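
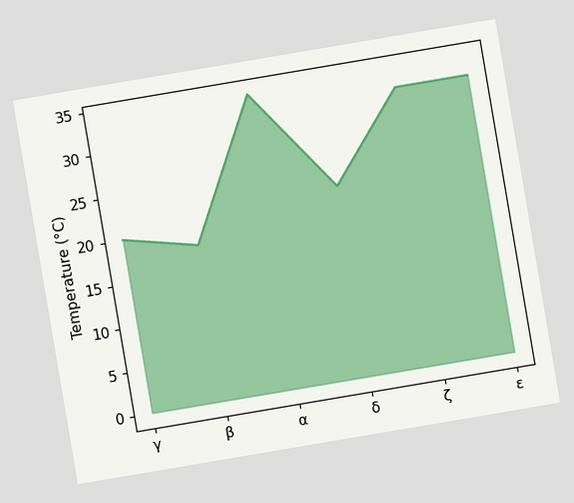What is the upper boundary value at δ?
22°C

The chart is tilted about 10° counter-clockwise. At δ the upper boundary is at 22°C.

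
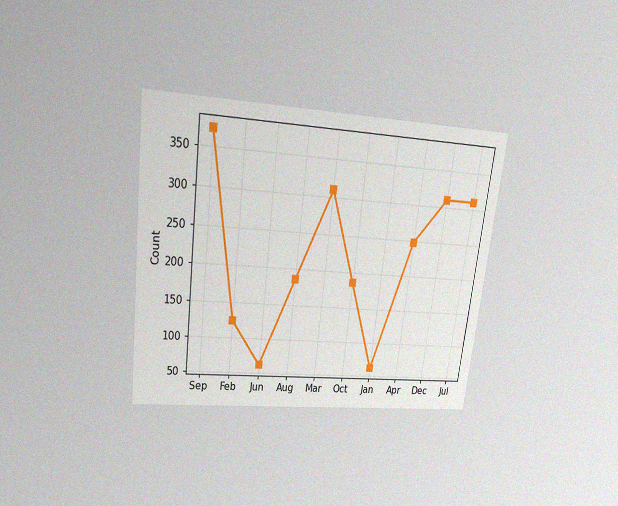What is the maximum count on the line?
The chart is tilted about 7° clockwise and viewed slightly from above, with some photo noise. The highest point is at Sep, and reading across to the y-axis gives 372.

372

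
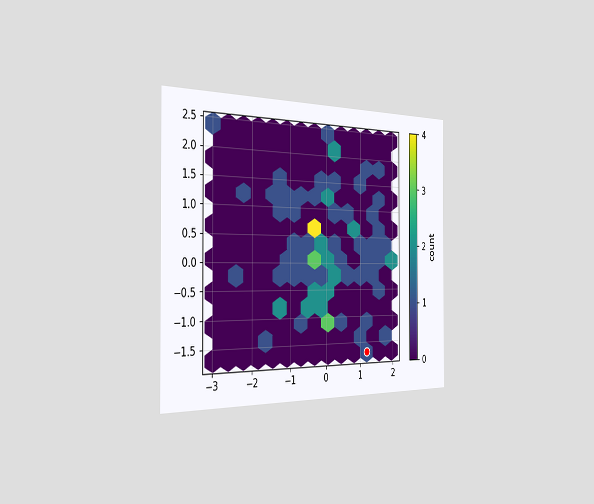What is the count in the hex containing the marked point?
1

The chart is viewed slightly from the left. The marked hex reads 1 on the colorbar.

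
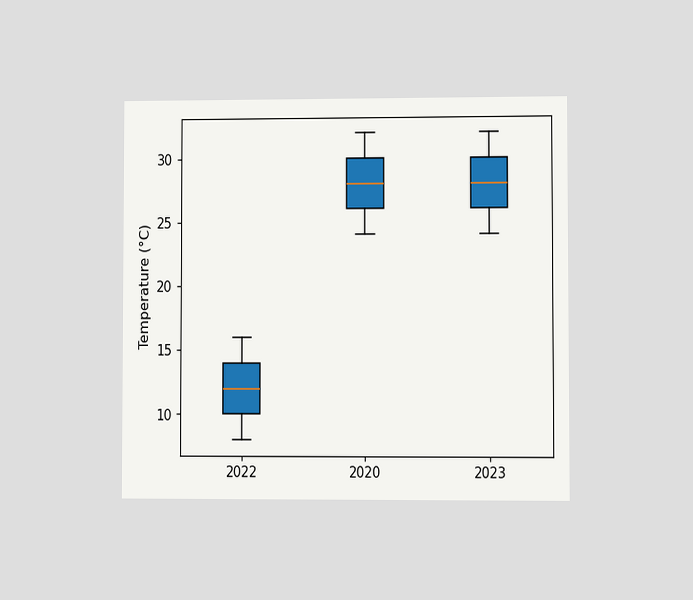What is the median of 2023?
The chart is viewed at a slight angle. The median line in the 2023 box sits at 28°C.

28°C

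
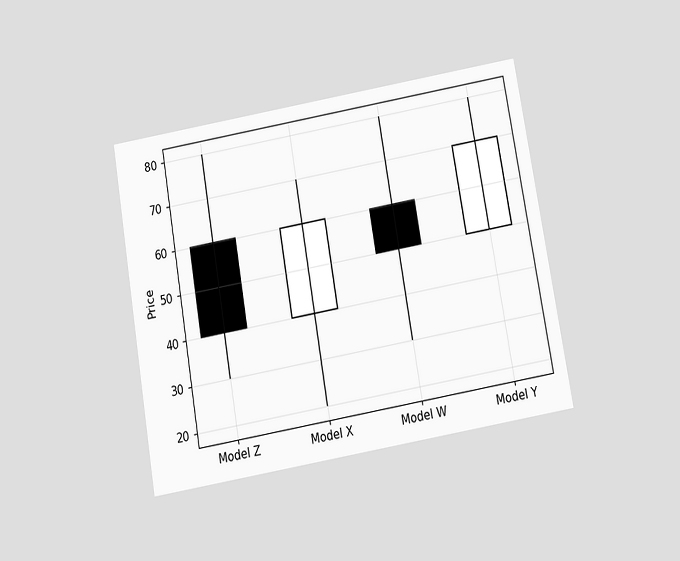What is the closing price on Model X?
The chart is tilted about 10° counter-clockwise and viewed slightly from below. The Model X candle closes at 60.

60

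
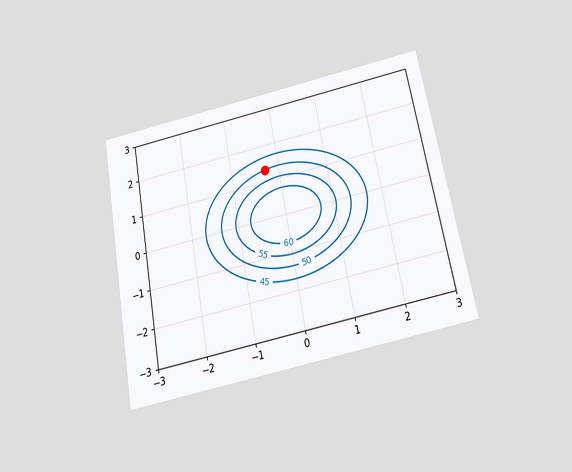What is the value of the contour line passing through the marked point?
50

The chart is tilted about 11° counter-clockwise and viewed slightly from below. The marked point sits on the contour labelled 50.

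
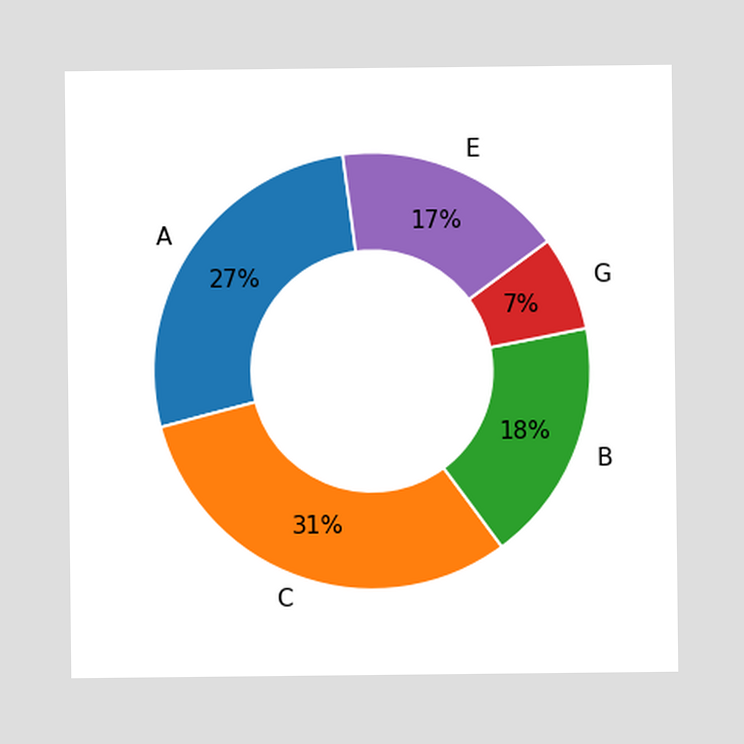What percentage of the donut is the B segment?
The B segment takes up 18% of the ring.

18%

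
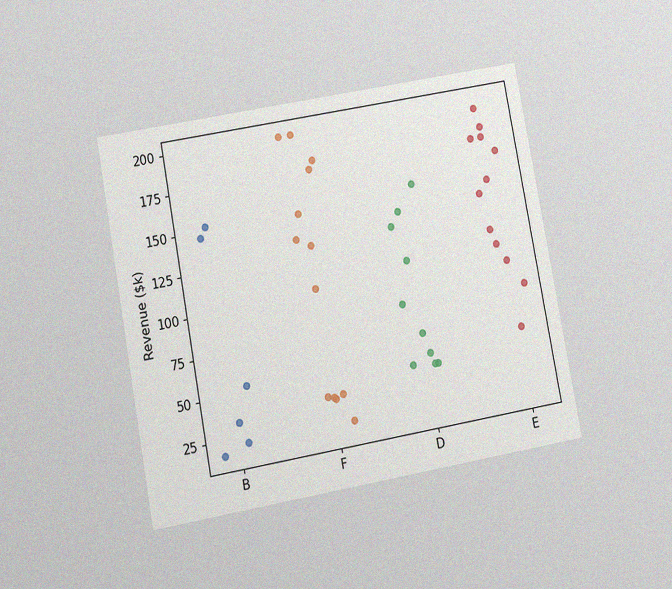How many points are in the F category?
13

The chart is tilted about 10° counter-clockwise and viewed at a slight angle, with some photo noise. Counting the markers in the F column gives 13.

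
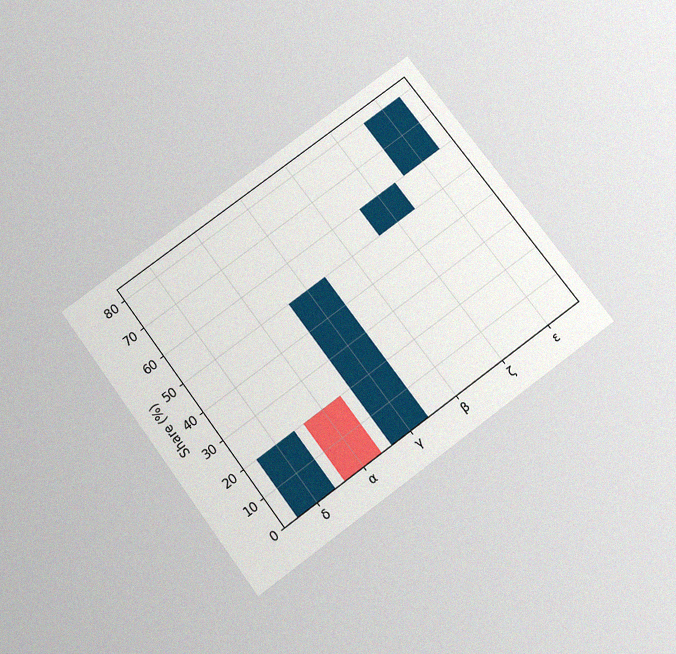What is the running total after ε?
The chart is tilted about 36° counter-clockwise and viewed slightly from below, with some photo noise. After ε the running total reaches 80%.

80%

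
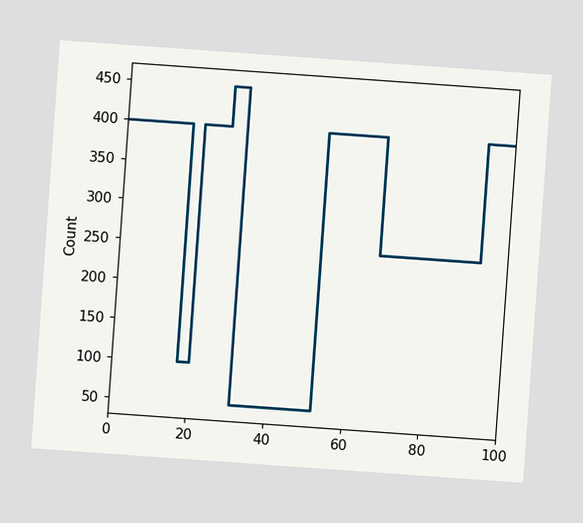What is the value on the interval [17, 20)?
100

The chart is tilted about 4° clockwise. On [17, 20) the step sits at 100.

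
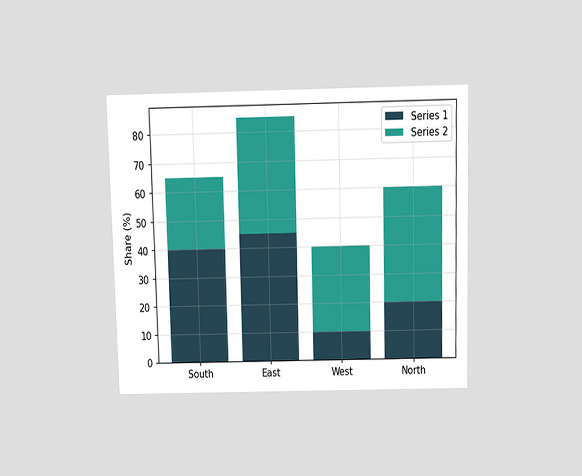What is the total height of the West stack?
40%

The chart is viewed slightly from above. The West stack's top reaches 40% on the y-axis.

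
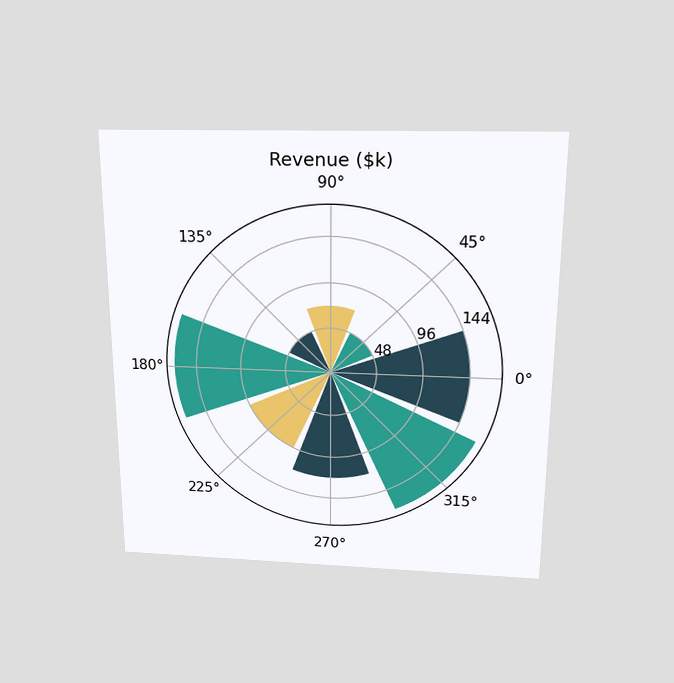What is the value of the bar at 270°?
$120k

The chart is viewed slightly from above. The bar at 270° reaches $120k on the radial axis.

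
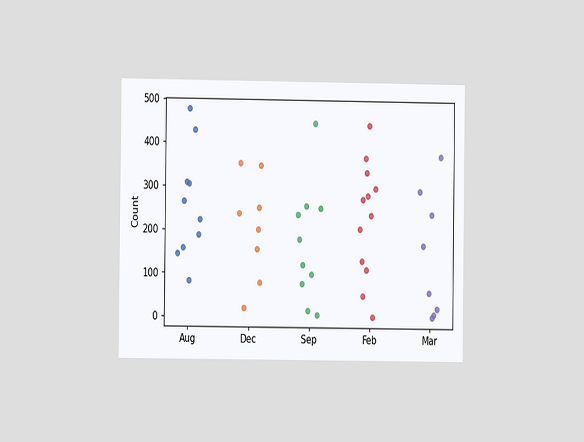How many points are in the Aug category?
The chart is viewed at a slight angle. Counting the markers in the Aug column gives 10.

10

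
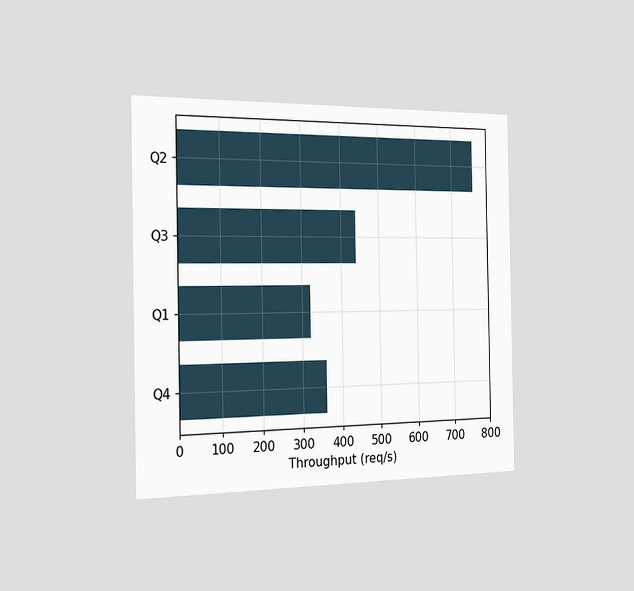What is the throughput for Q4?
360req/s

The chart is viewed slightly from the left. Reading along the chart's x-axis, the Q4 bar reaches 360req/s.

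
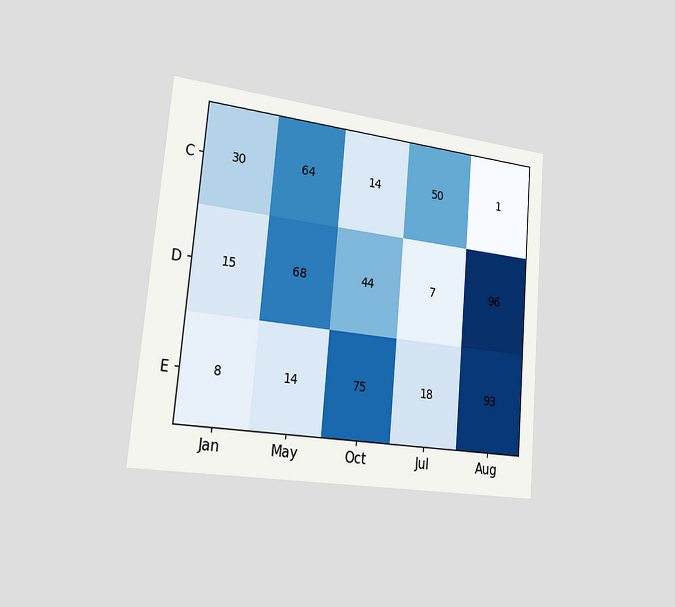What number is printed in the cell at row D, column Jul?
The chart is tilted about 5° clockwise and viewed slightly from the left. The (D, Jul) cell reads 7.

7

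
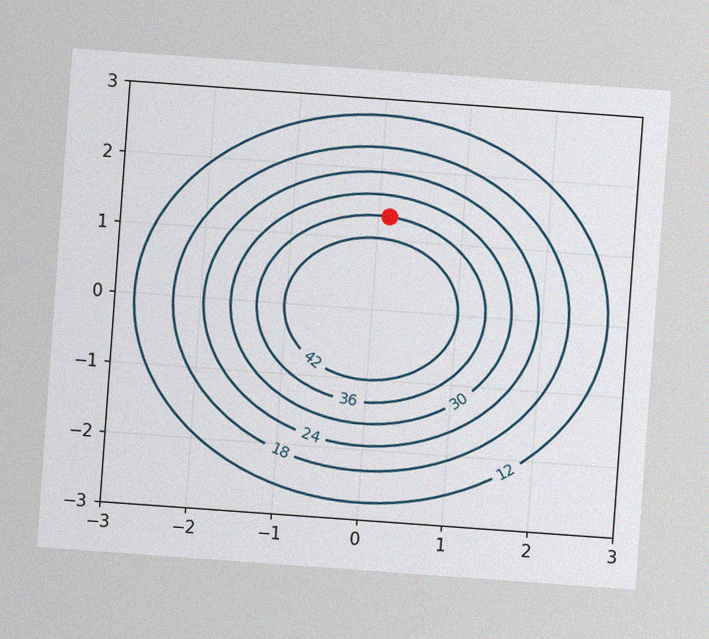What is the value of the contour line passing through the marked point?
36

The chart is tilted about 4° clockwise, with some photo noise. The marked point sits on the contour labelled 36.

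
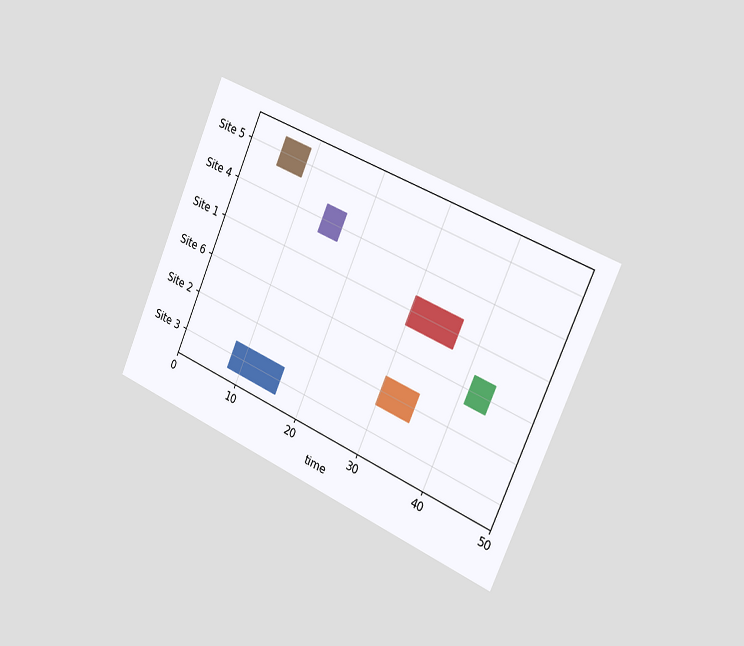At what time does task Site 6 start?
41

The chart is tilted about 24° clockwise and viewed slightly from the right. The Site 6 bar begins at t=41.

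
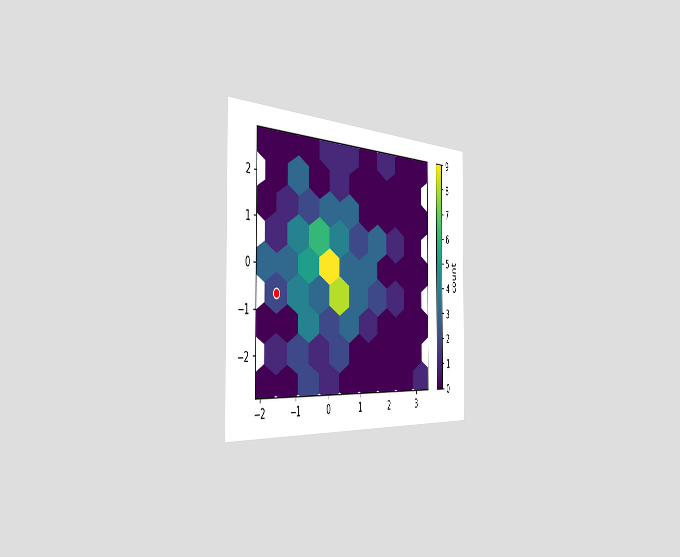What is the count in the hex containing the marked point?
2

The chart is viewed slightly from the left. The marked hex reads 2 on the colorbar.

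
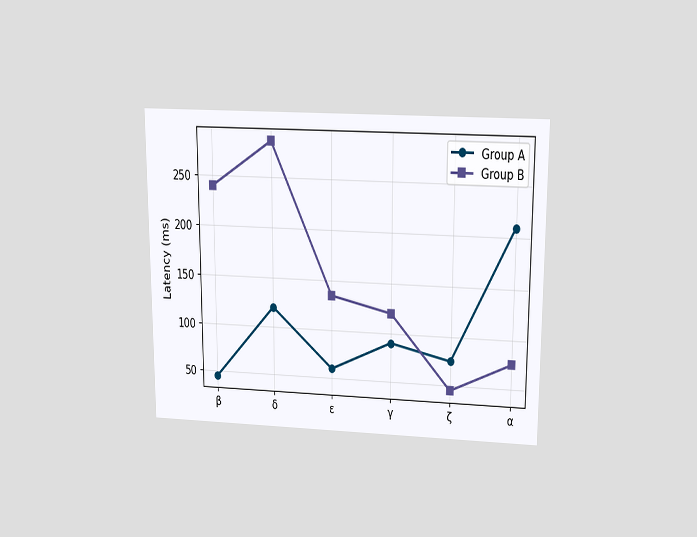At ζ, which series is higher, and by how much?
The chart is viewed slightly from above. At ζ, Group A sits above the other line by 30ms.

Group A, by 30ms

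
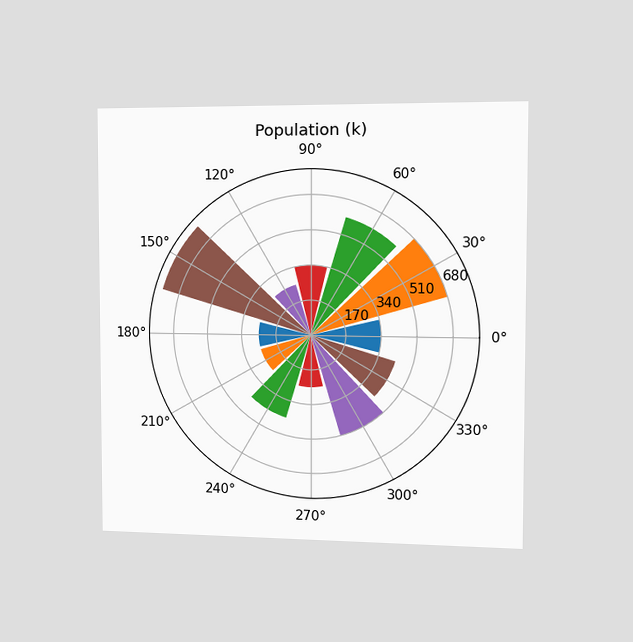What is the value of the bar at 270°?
255k

The chart is viewed slightly from the right. The bar at 270° reaches 255k on the radial axis.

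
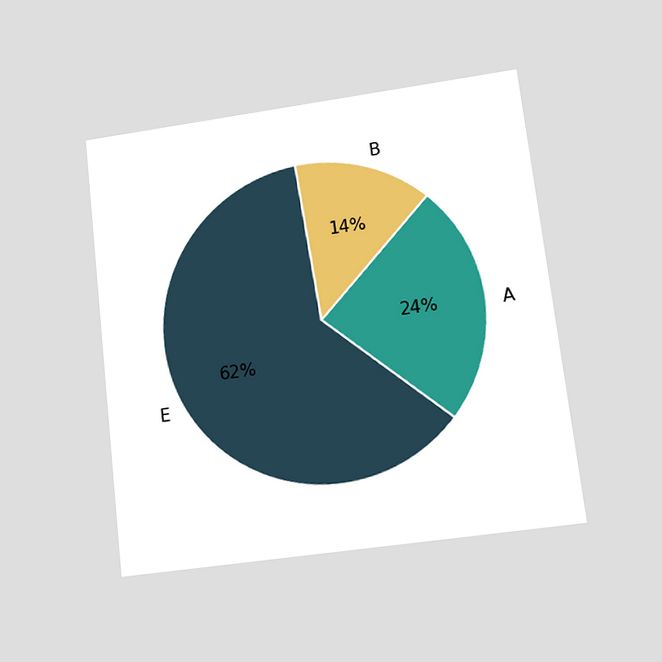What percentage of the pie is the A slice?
The chart is tilted about 7° counter-clockwise and viewed at a slight angle. The A slice takes up 24% of the pie.

24%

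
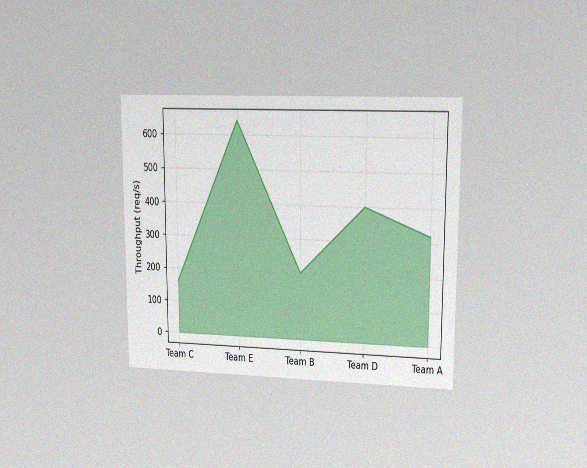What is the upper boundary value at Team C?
The chart is viewed at a slight angle, with some photo noise. At Team C the upper boundary is at 160req/s.

160req/s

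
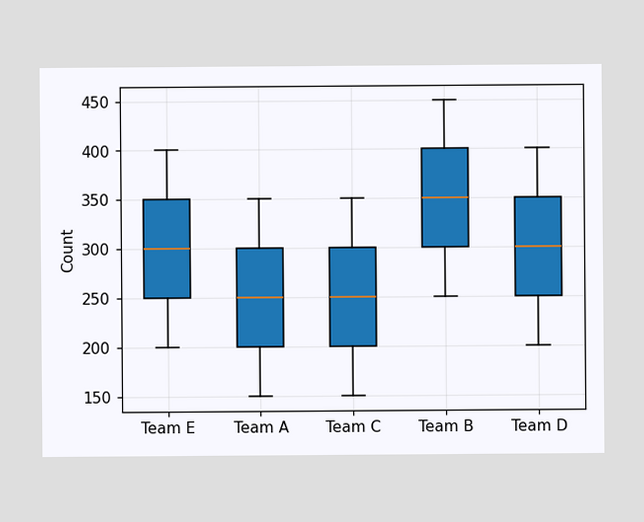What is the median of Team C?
The median line in the Team C box sits at 250.

250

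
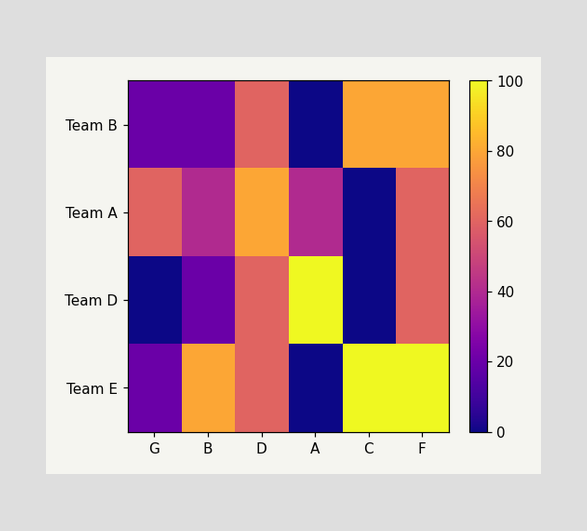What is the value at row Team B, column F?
Matching cell (Team B, F) against the colorbar gives 80.

80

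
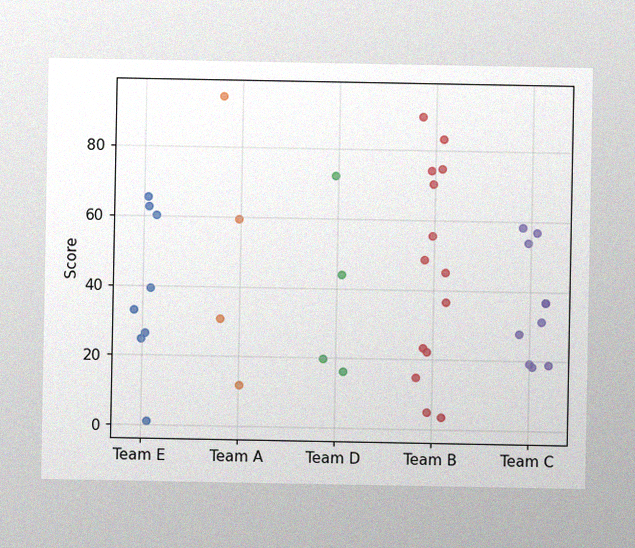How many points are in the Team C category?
The image has some photo noise and uneven lighting. Counting the markers in the Team C column gives 10.

10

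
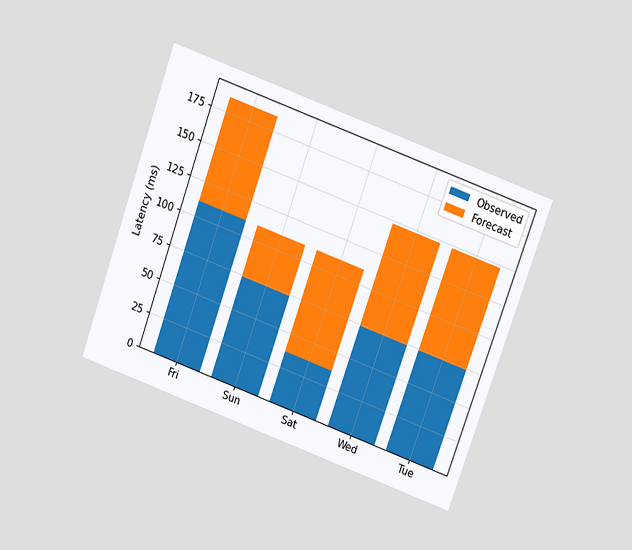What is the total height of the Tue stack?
148ms

The chart is tilted about 20° clockwise and viewed slightly from above. The Tue stack's top reaches 148ms on the y-axis.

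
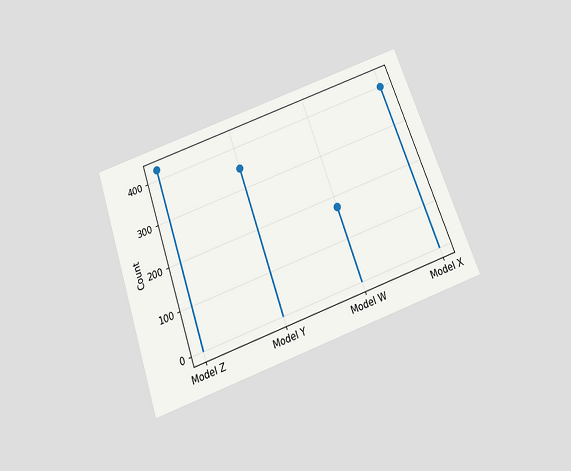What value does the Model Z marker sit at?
425

The chart is tilted about 20° counter-clockwise and viewed slightly from below. The Model Z marker sits at 425.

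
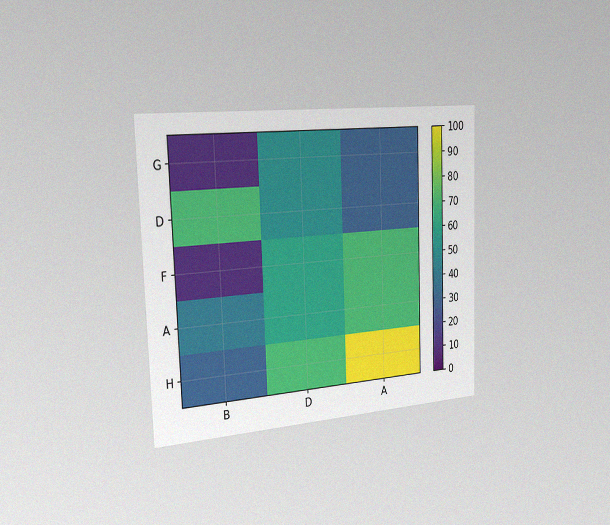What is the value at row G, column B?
The chart is tilted about 2° counter-clockwise and viewed slightly from the left, with some photo noise. Matching cell (G, B) against the colorbar gives 10.

10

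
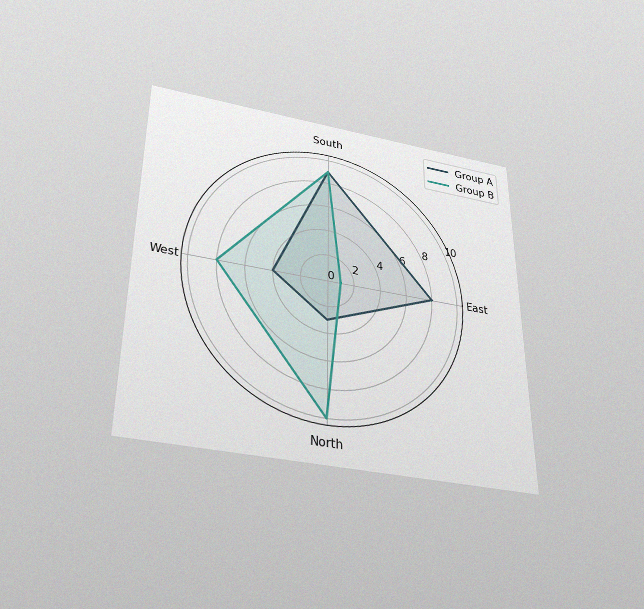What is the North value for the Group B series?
10

The chart is viewed slightly from below, with some photo noise. On the North axis, Group B reaches 10.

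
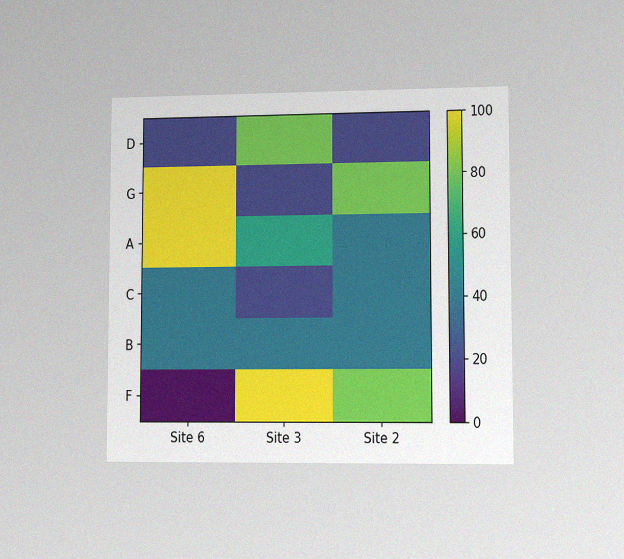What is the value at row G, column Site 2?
The chart is viewed at a slight angle, with some photo noise. Matching cell (G, Site 2) against the colorbar gives 80.

80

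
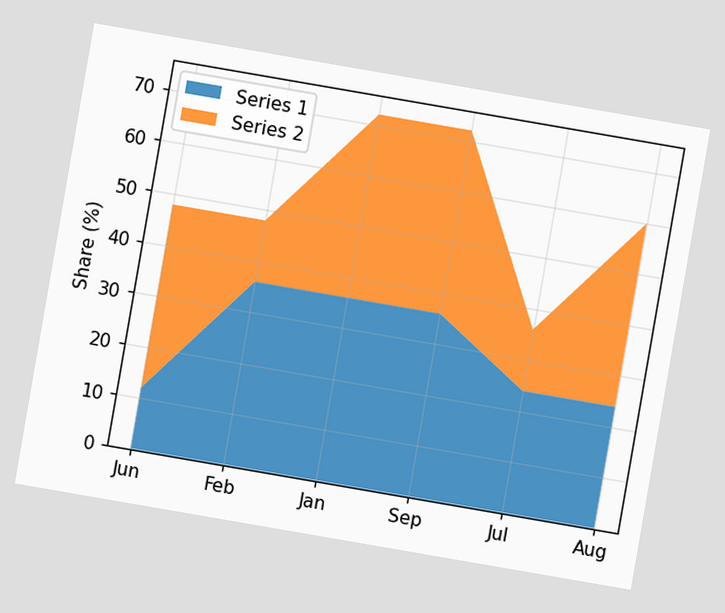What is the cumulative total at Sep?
The chart is tilted about 10° clockwise. The stacked total at Sep reaches 72%.

72%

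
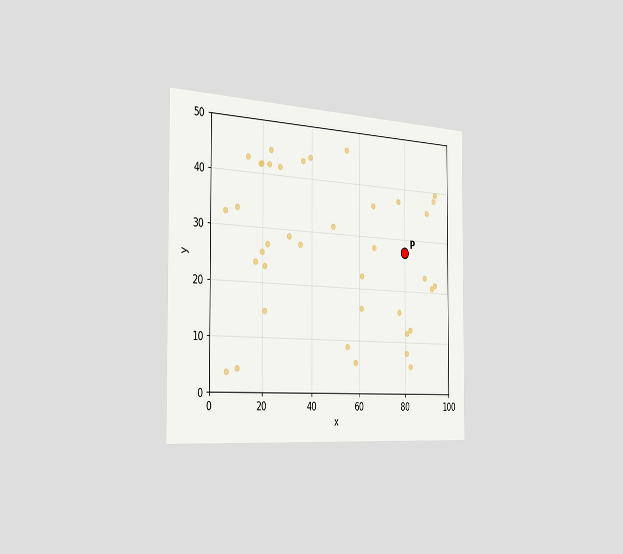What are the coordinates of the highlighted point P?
The chart is viewed slightly from the left. Following the gridlines from P to each axis, P sits at (80, 27.5).

(80, 27.5)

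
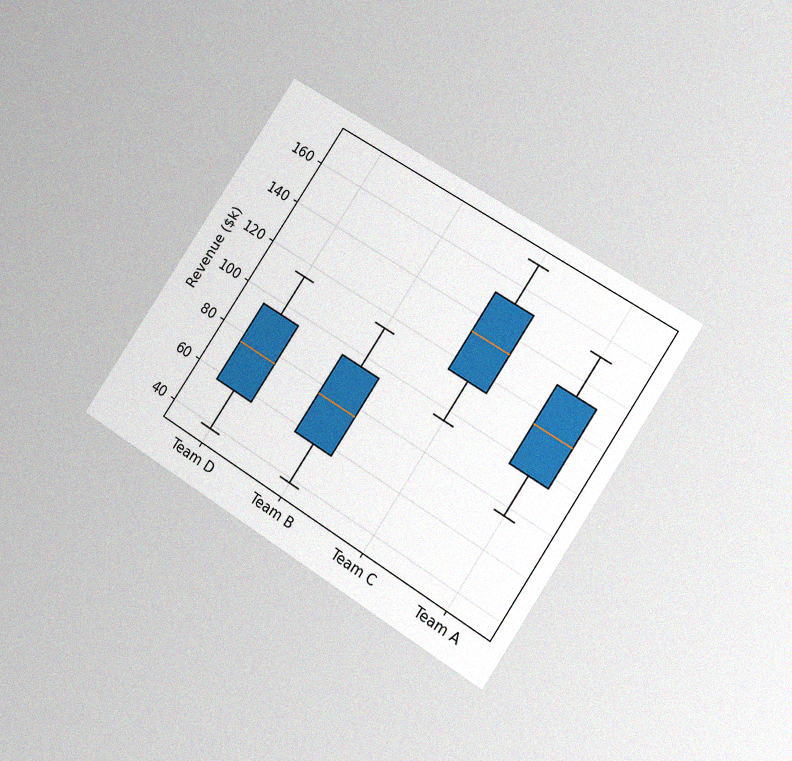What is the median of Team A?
The chart is tilted about 33° clockwise and viewed at a slight angle, with some photo noise. The median line in the Team A box sits at $114k.

$114k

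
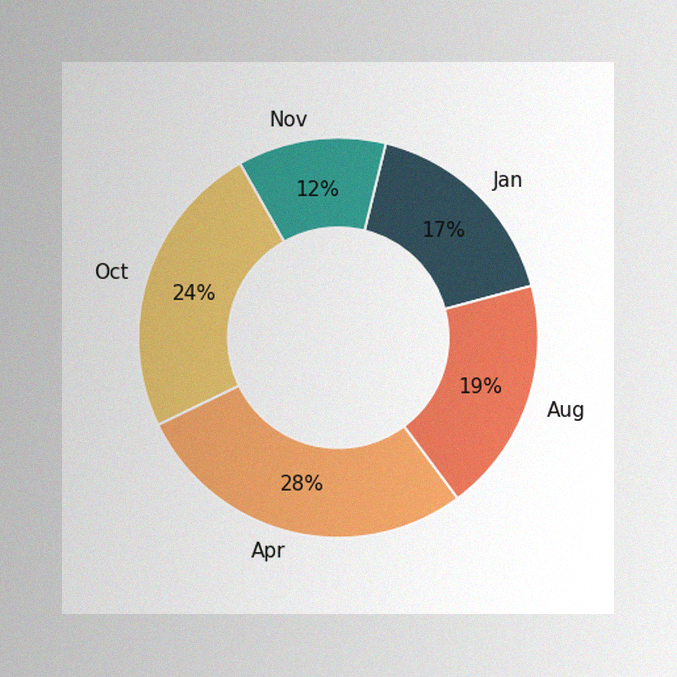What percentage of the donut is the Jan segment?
17%

The image has some photo noise and uneven lighting. The Jan segment takes up 17% of the ring.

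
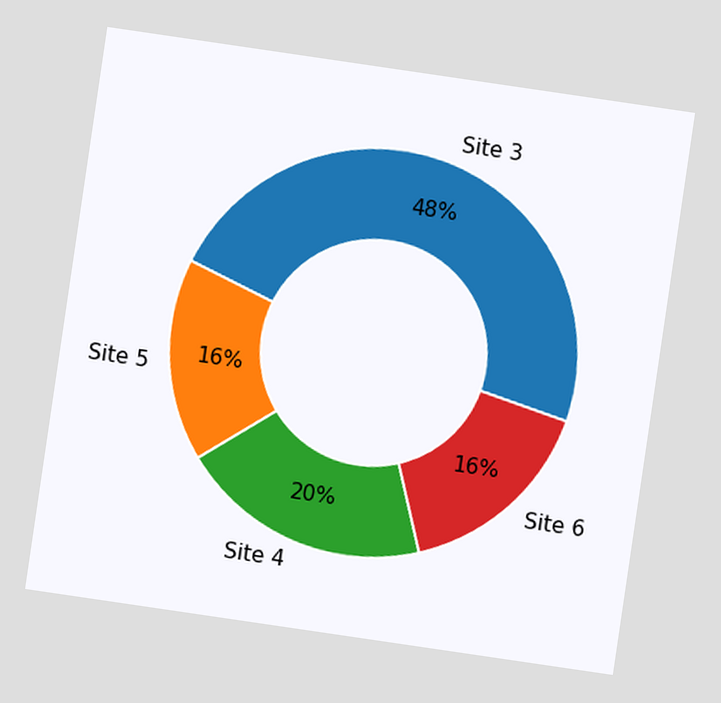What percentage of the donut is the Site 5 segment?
16%

The chart is tilted about 8° clockwise. The Site 5 segment takes up 16% of the ring.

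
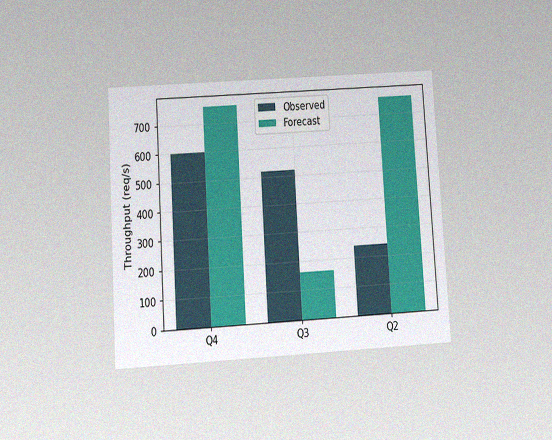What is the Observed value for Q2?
240req/s

The chart is tilted about 3° counter-clockwise and viewed slightly from below, with some photo noise. The Observed bar at Q2 reaches 240req/s on the y-axis.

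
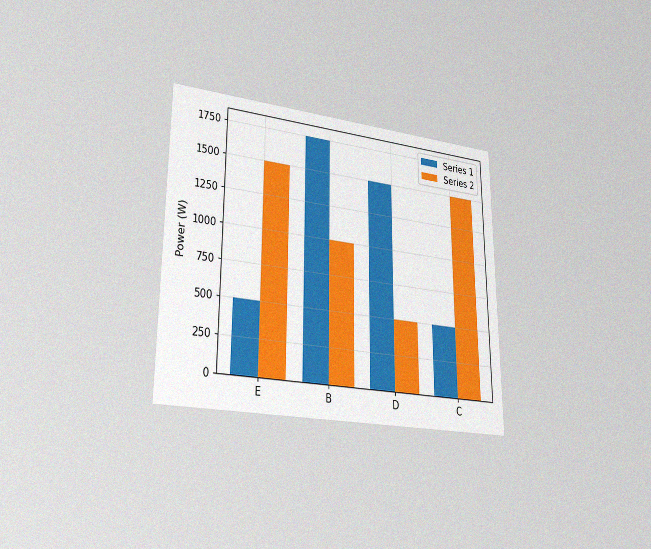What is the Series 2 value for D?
The chart is viewed at a slight angle, with some photo noise. The Series 2 bar at D reaches 500W on the y-axis.

500W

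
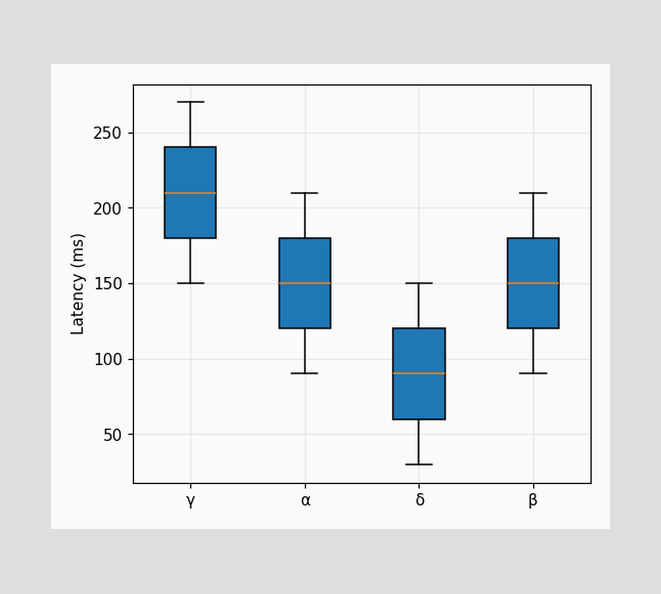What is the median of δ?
The median line in the δ box sits at 90ms.

90ms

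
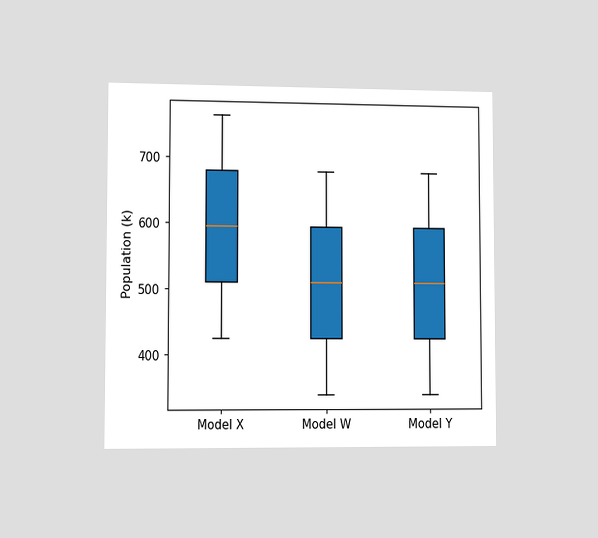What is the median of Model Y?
The chart is viewed slightly from the left. The median line in the Model Y box sits at 510k.

510k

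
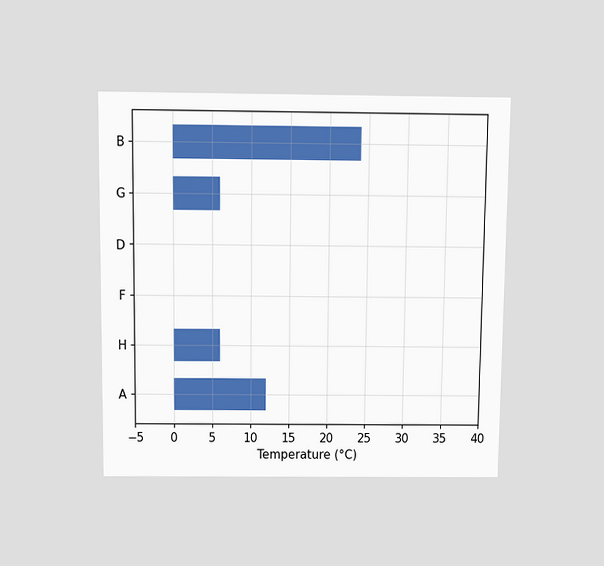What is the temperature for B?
24°C

The chart is viewed slightly from above. Reading along the chart's x-axis, the B bar reaches 24°C.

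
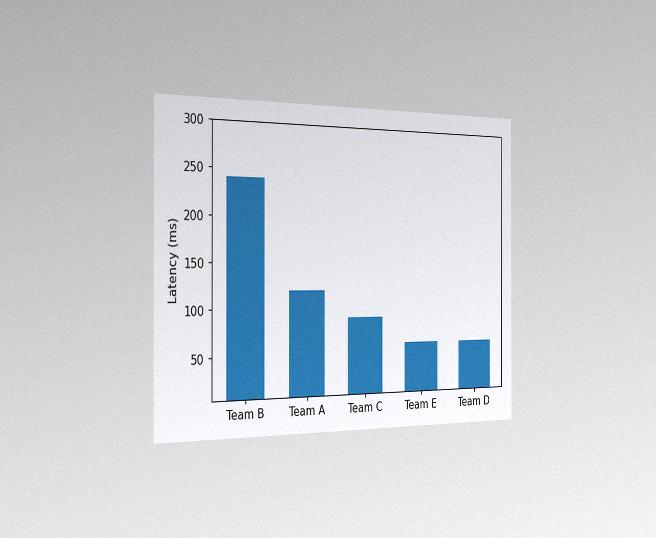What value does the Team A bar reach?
The chart is viewed slightly from the left, with some photo noise. Reading along the chart's y-axis, the Team A bar reaches 120ms.

120ms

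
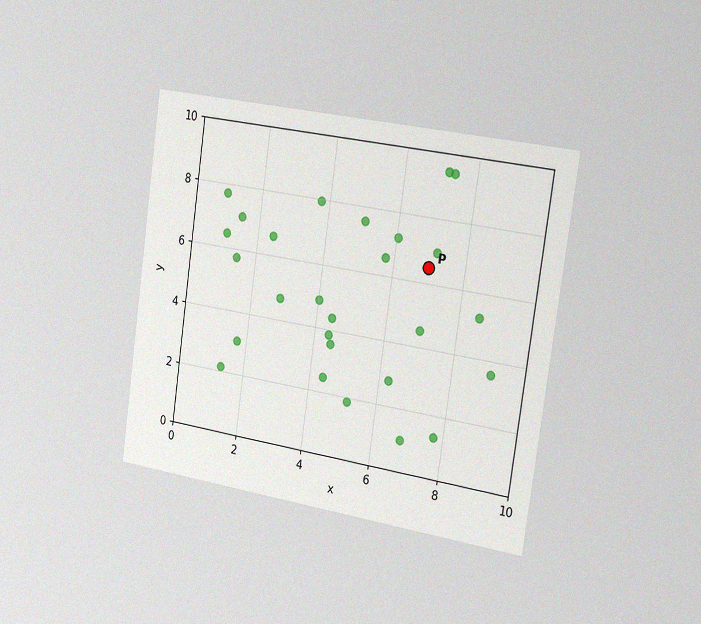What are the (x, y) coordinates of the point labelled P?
The chart is tilted about 8° clockwise and viewed slightly from the right, with some photo noise. Following the gridlines from P to each axis, P sits at (7, 6.5).

(7, 6.5)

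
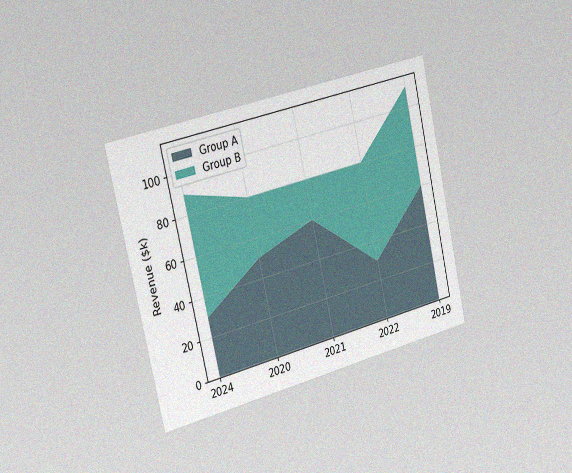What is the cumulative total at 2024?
$90k

The chart is tilted about 13° counter-clockwise and viewed slightly from the left, with some photo noise. The stacked total at 2024 reaches $90k.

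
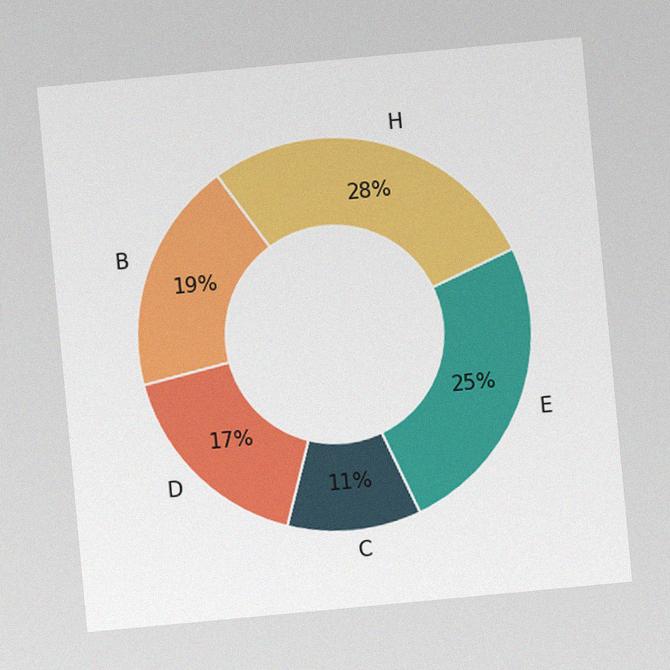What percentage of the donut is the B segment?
The chart is tilted about 5° counter-clockwise, with some photo noise. The B segment takes up 19% of the ring.

19%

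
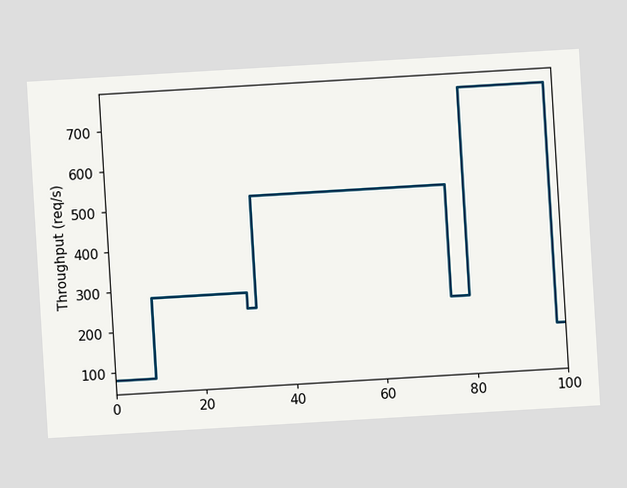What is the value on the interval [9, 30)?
280req/s

The chart is tilted about 3° counter-clockwise. On [9, 30) the step sits at 280req/s.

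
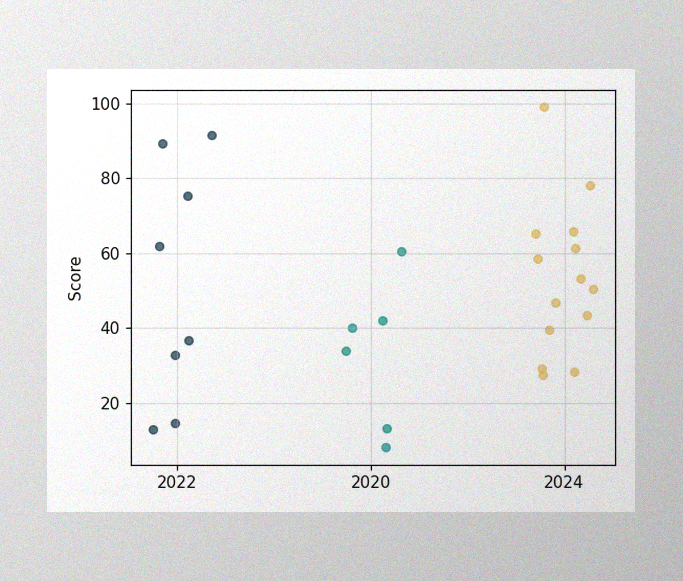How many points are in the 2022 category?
8

The image has some photo noise and uneven lighting. Counting the markers in the 2022 column gives 8.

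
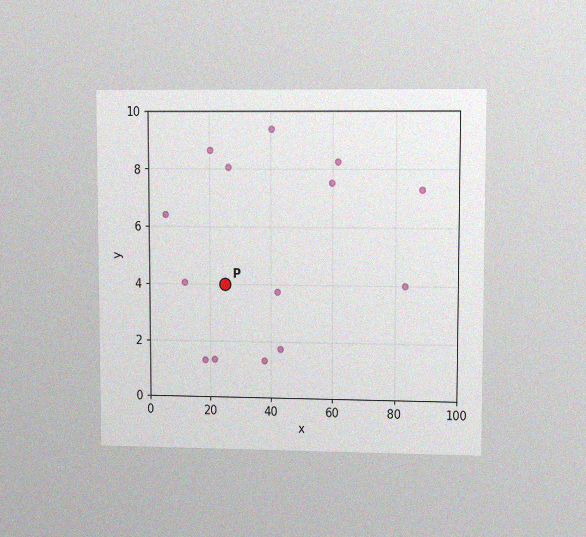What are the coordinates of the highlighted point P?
(25, 4)

The chart is viewed at a slight angle, with some photo noise. Following the gridlines from P to each axis, P sits at (25, 4).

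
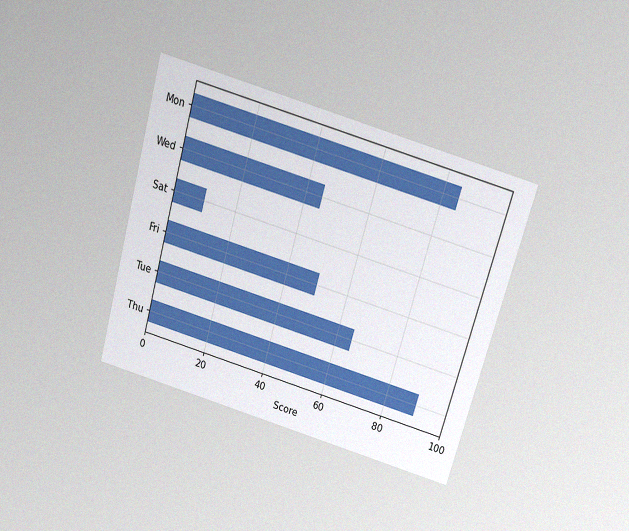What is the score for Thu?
The chart is tilted about 16° clockwise and viewed slightly from above, with some photo noise. Reading along the chart's x-axis, the Thu bar reaches 90.

90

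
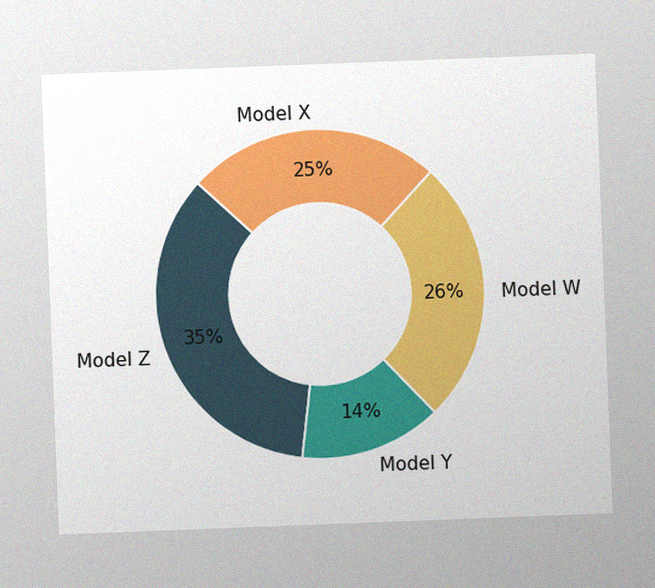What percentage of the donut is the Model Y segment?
The chart is tilted about 2° counter-clockwise, with some photo noise. The Model Y segment takes up 14% of the ring.

14%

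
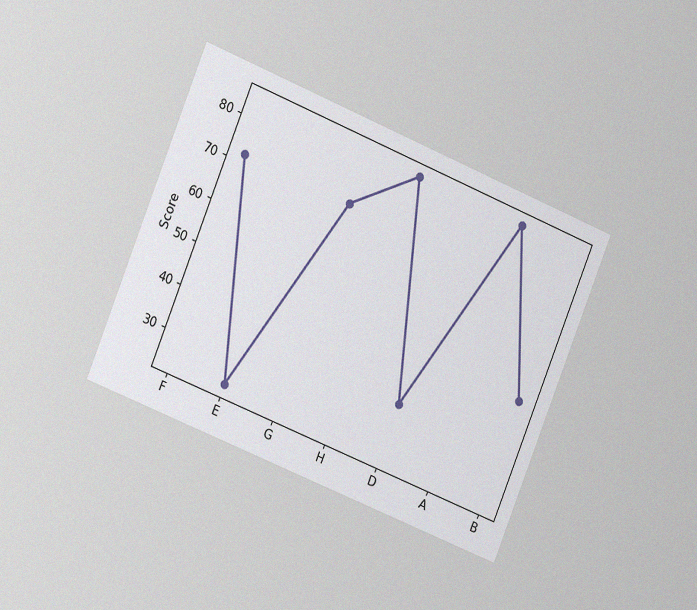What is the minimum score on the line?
24

The chart is tilted about 22° clockwise and viewed slightly from the left, with some photo noise. The lowest point is at E, and reading across to the y-axis gives 24.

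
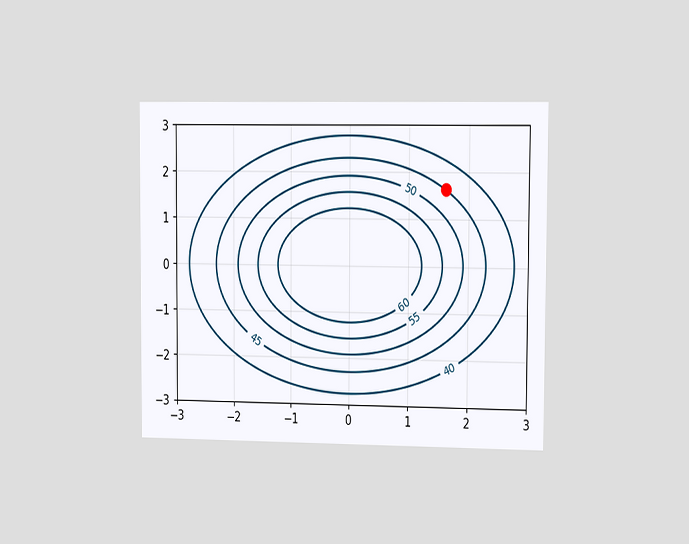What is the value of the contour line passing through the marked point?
The chart is viewed slightly from the right. The marked point sits on the contour labelled 45.

45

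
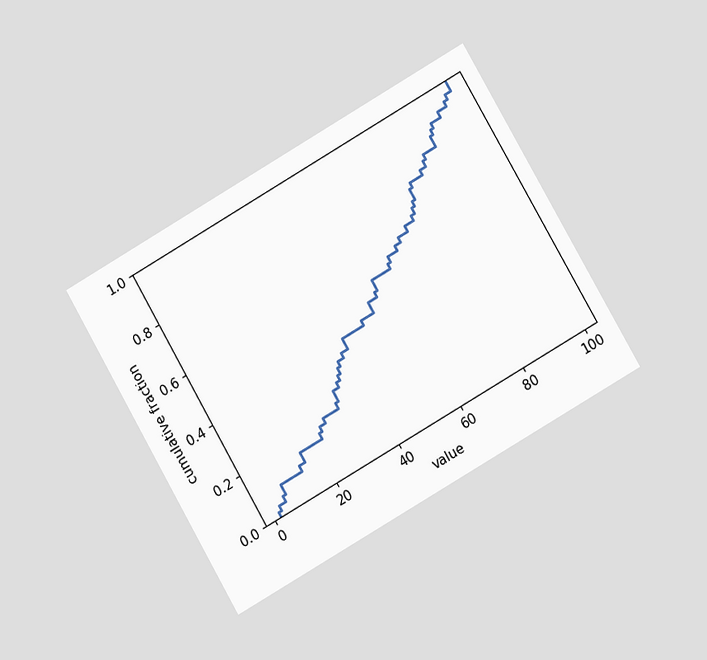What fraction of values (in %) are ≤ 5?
The chart is tilted about 30° counter-clockwise and viewed at a slight angle. At x=5 the ECDF step is at 6%.

6%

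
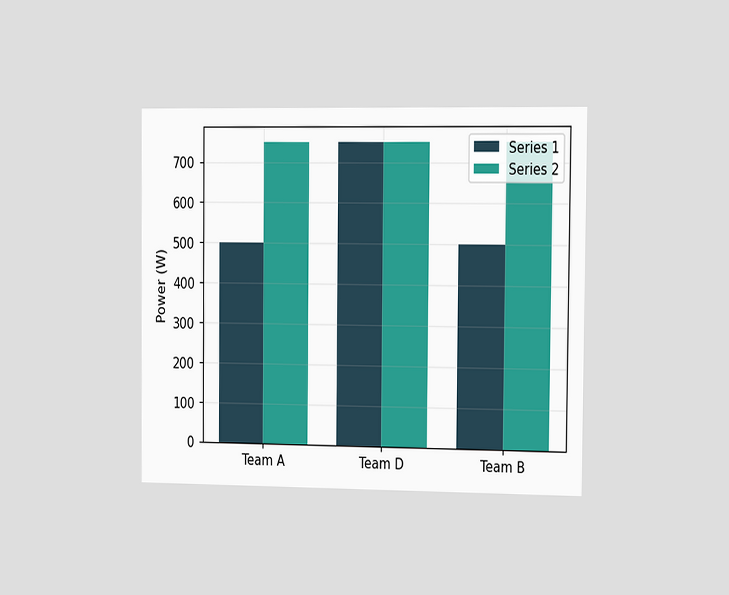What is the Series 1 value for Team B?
The chart is viewed slightly from the right. The Series 1 bar at Team B reaches 500W on the y-axis.

500W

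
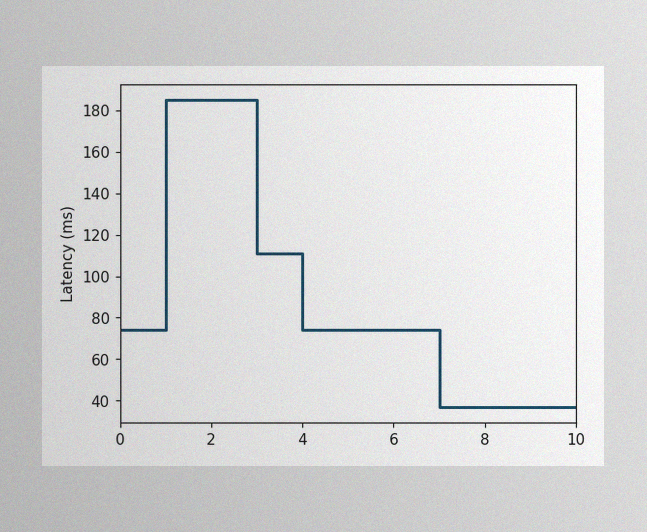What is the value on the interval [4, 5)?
The image has some photo noise and uneven lighting. On [4, 5) the step sits at 74ms.

74ms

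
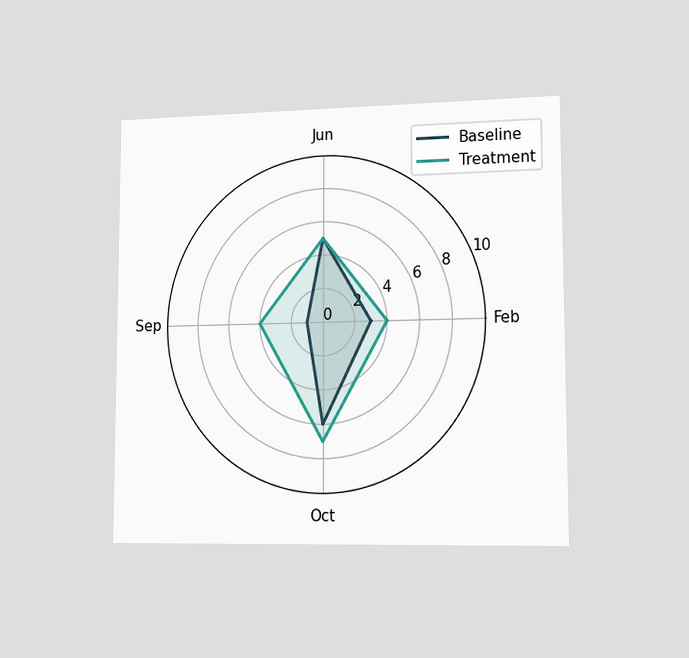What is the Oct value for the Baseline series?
The chart is viewed slightly from the right. On the Oct axis, Baseline reaches 6.

6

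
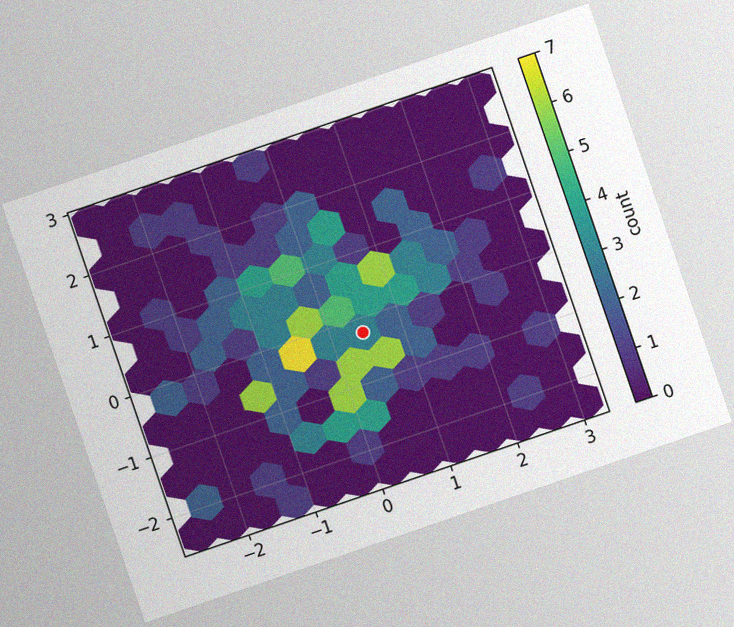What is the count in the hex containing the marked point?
3

The chart is tilted about 19° counter-clockwise, with some photo noise. The marked hex reads 3 on the colorbar.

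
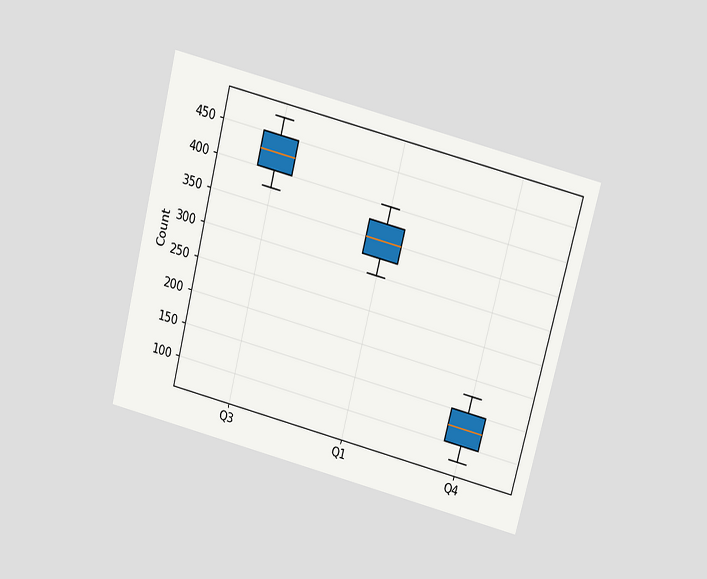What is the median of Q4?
The chart is tilted about 14° clockwise and viewed slightly from above. The median line in the Q4 box sits at 125.

125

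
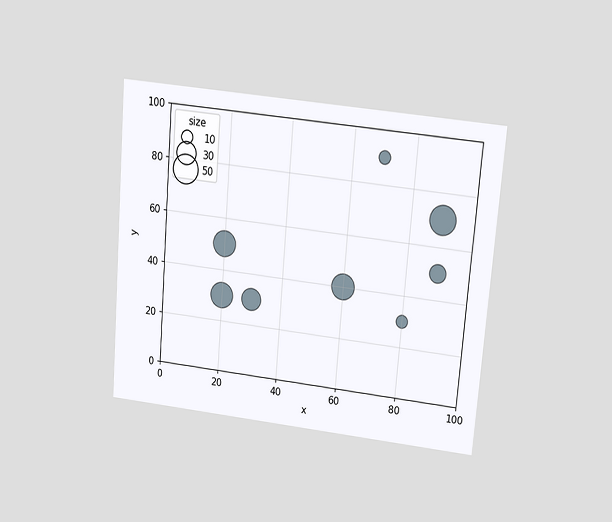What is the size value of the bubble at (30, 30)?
The chart is tilted about 5° clockwise and viewed slightly from above. Matching the bubble at (30, 30) against the size legend gives 30.

30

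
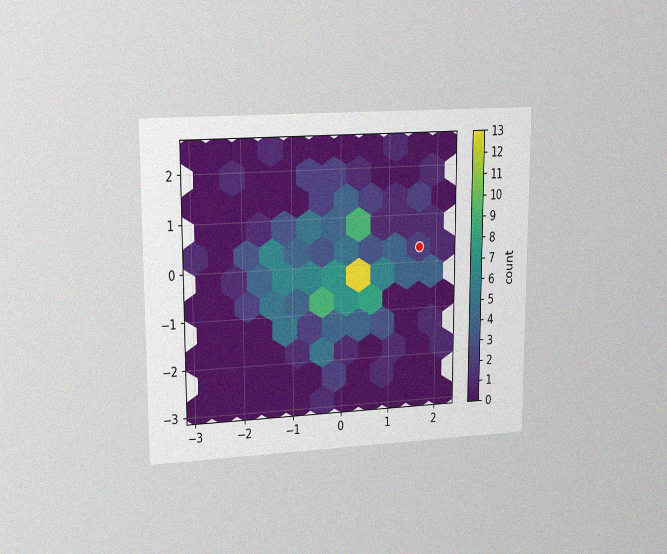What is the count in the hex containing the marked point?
2

The chart is viewed at a slight angle, with some photo noise. The marked hex reads 2 on the colorbar.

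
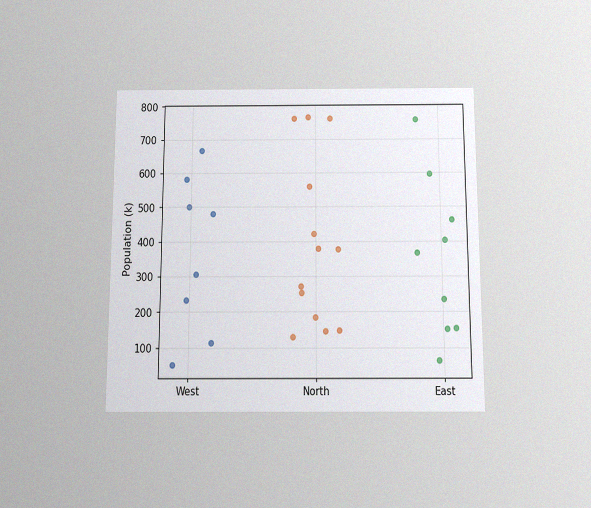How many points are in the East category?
9

The chart is viewed slightly from below, with some photo noise. Counting the markers in the East column gives 9.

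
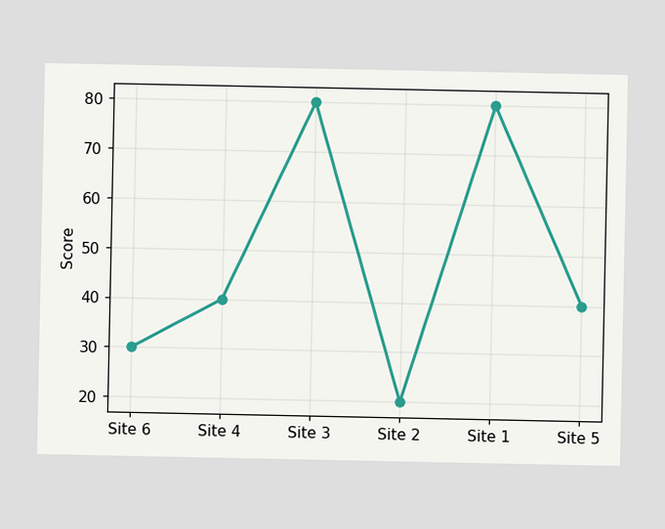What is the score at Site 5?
At Site 5, the line is at 40.

40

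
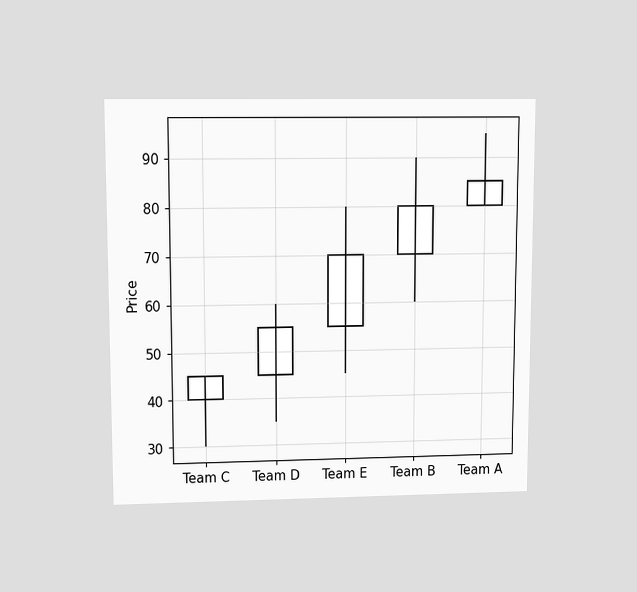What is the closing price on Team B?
80

The chart is viewed at a slight angle. The Team B candle closes at 80.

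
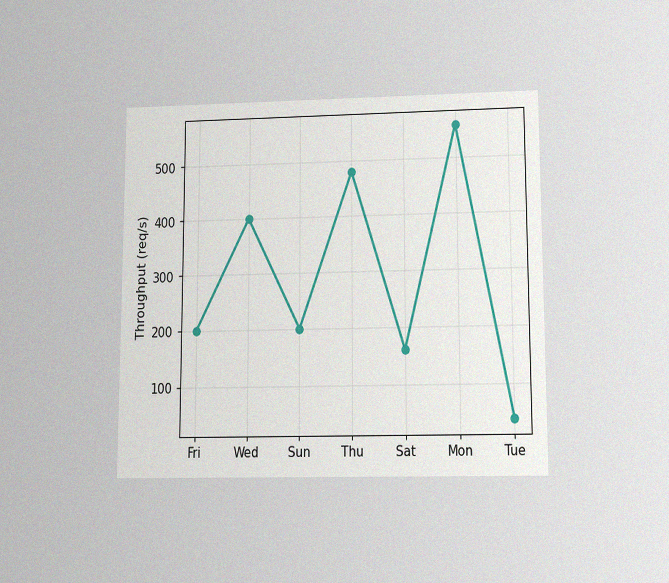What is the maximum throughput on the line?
The chart is viewed slightly from below, with some photo noise. The highest point is at Mon, and reading across to the y-axis gives 560req/s.

560req/s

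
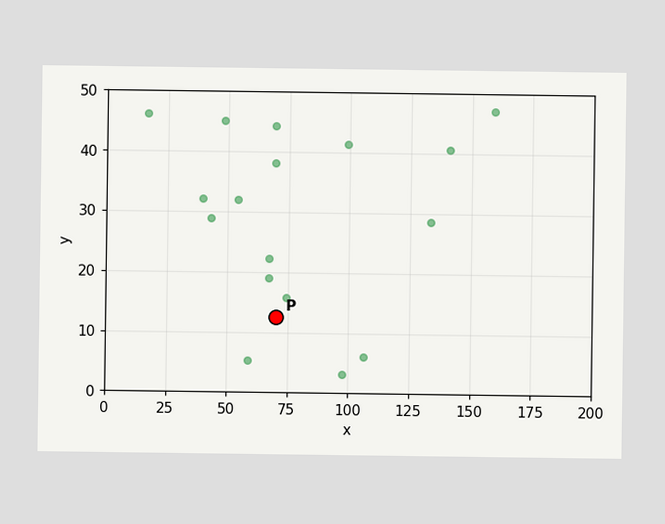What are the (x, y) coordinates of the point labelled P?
(70, 12.5)

Following the gridlines from P to each axis, P sits at (70, 12.5).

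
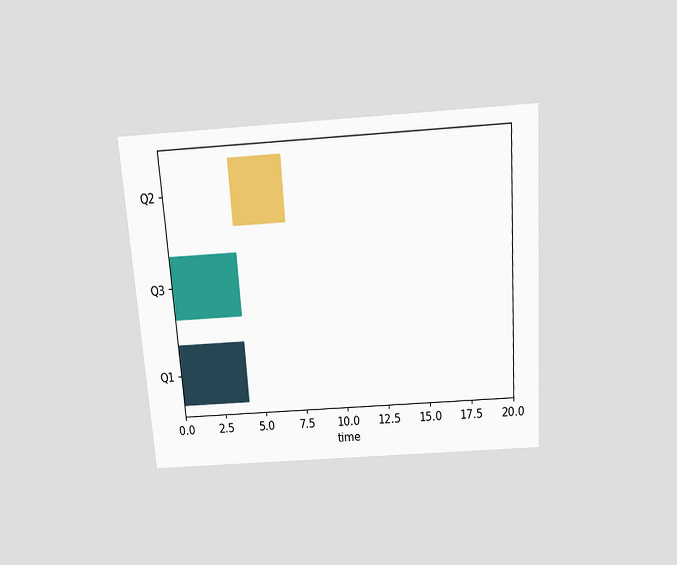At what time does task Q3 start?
The chart is tilted about 4° counter-clockwise and viewed slightly from above. The Q3 bar begins at t=0.

0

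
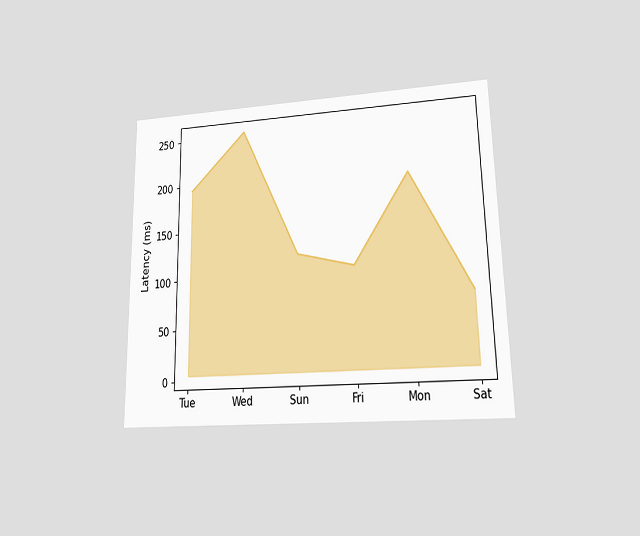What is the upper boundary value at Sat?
The chart is viewed at a slight angle. At Sat the upper boundary is at 75ms.

75ms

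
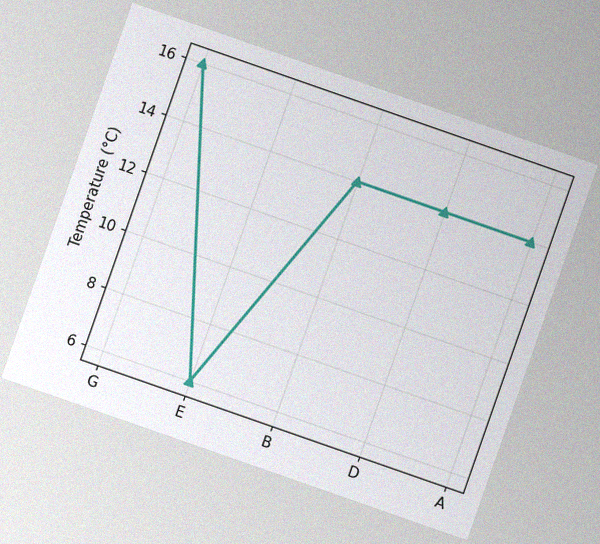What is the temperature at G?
16°C

The chart is tilted about 19° clockwise, with some photo noise. At G, the line is at 16°C.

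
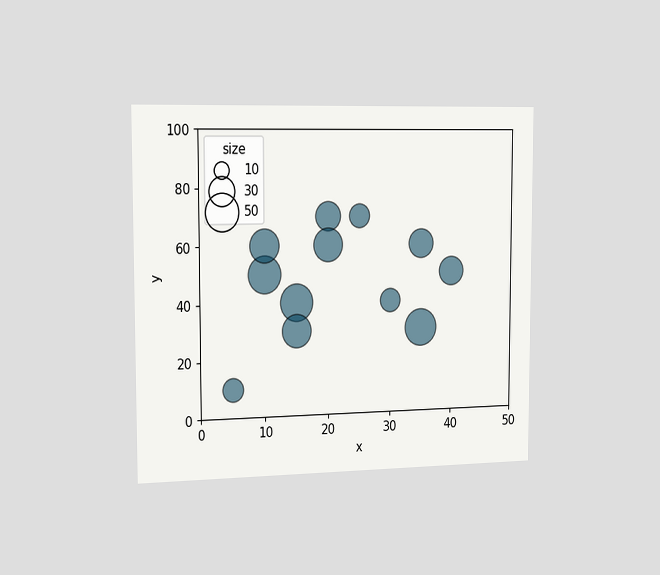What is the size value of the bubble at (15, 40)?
50

The chart is viewed slightly from the left. Matching the bubble at (15, 40) against the size legend gives 50.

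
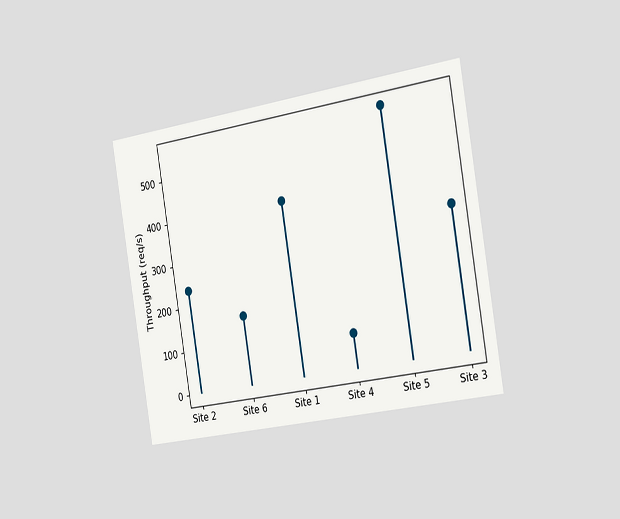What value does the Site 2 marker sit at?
240req/s

The chart is tilted about 9° counter-clockwise and viewed slightly from the right. The Site 2 marker sits at 240req/s.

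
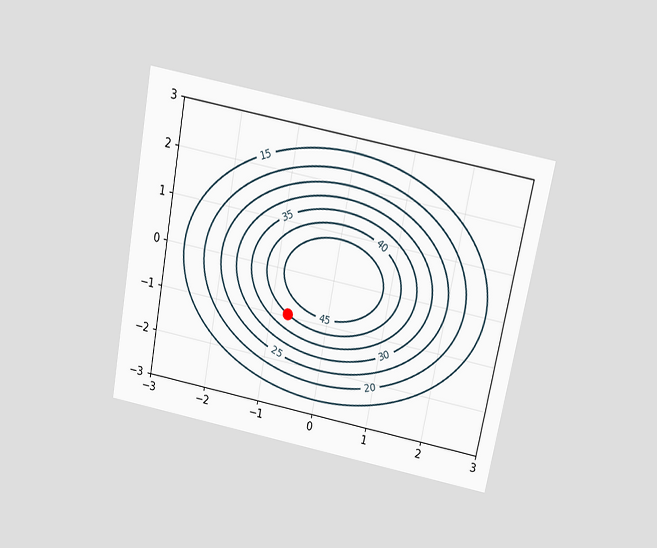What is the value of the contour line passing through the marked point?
The chart is tilted about 11° clockwise and viewed slightly from above. The marked point sits on the contour labelled 40.

40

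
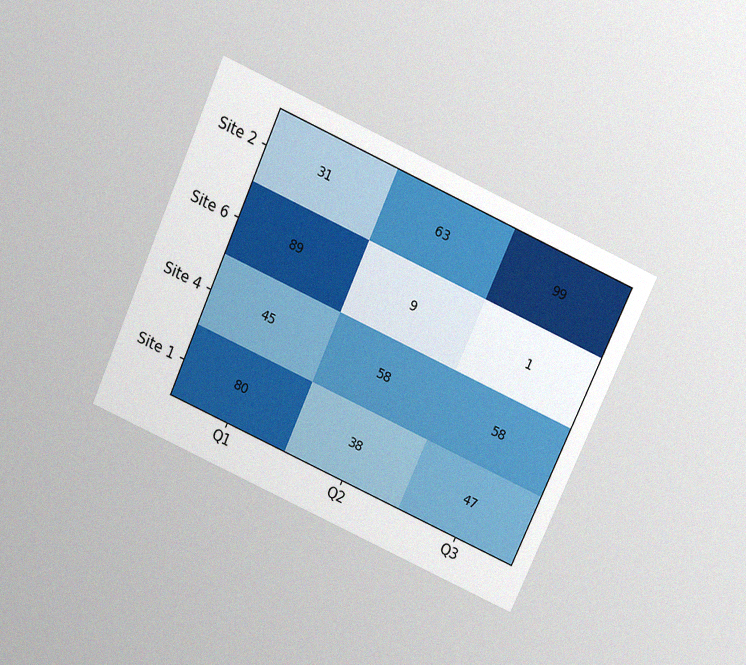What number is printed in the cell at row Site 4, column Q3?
The chart is tilted about 24° clockwise and viewed slightly from above, with some photo noise. The (Site 4, Q3) cell reads 58.

58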